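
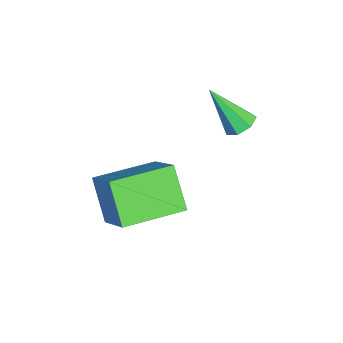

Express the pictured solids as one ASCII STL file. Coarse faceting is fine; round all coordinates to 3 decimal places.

solid 
facet normal 0.204 0.547 -0.812
outer loop
vertex -0.798 2.475 2.57
vertex -1.206 2.176 2.266
vertex -1.271 2.669 2.582
endloop
endfacet
facet normal 0.250 0.561 0.789
outer loop
vertex -0.798 2.475 2.57
vertex -1.271 2.669 2.582
vertex -1.574 1.184 3.734
endloop
endfacet
facet normal 0.204 0.547 -0.812
outer loop
vertex -1.271 2.669 2.582
vertex -1.206 2.176 2.266
vertex -1.695 2.492 2.356
endloop
endfacet
facet normal -0.559 0.577 0.596
outer loop
vertex -1.271 2.669 2.582
vertex -1.695 2.492 2.356
vertex -1.574 1.184 3.734
endloop
endfacet
facet normal 0.205 0.548 -0.811
outer loop
vertex -1.695 2.492 2.356
vertex -1.206 2.176 2.266
vertex -1.75 2.077 2.062
endloop
endfacet
facet normal -0.991 0.042 0.127
outer loop
vertex -1.695 2.492 2.356
vertex -1.75 2.077 2.062
vertex -1.574 1.184 3.734
endloop
endfacet
facet normal 0.204 0.548 -0.811
outer loop
vertex -1.75 2.077 2.062
vertex -1.206 2.176 2.266
vertex -1.395 1.736 1.921
endloop
endfacet
facet normal -0.721 -0.640 -0.266
outer loop
vertex -1.75 2.077 2.062
vertex -1.395 1.736 1.921
vertex -1.574 1.184 3.734
endloop
endfacet
facet normal 0.204 0.548 -0.811
outer loop
vertex -1.395 1.736 1.921
vertex -1.206 2.176 2.266
vertex -0.897 1.727 2.04
endloop
endfacet
facet normal 0.051 -0.957 -0.286
outer loop
vertex -1.395 1.736 1.921
vertex -0.897 1.727 2.04
vertex -1.574 1.184 3.734
endloop
endfacet
facet normal 0.204 0.549 -0.811
outer loop
vertex -0.897 1.727 2.04
vertex -1.206 2.176 2.266
vertex -0.631 2.055 2.329
endloop
endfacet
facet normal 0.738 -0.670 0.080
outer loop
vertex -0.897 1.727 2.04
vertex -0.631 2.055 2.329
vertex -1.574 1.184 3.734
endloop
endfacet
facet normal 0.204 0.547 -0.812
outer loop
vertex -0.631 2.055 2.329
vertex -1.206 2.176 2.266
vertex -0.798 2.475 2.57
endloop
endfacet
facet normal 0.828 0.008 0.561
outer loop
vertex -0.631 2.055 2.329
vertex -0.798 2.475 2.57
vertex -1.574 1.184 3.734
endloop
endfacet
facet normal -0.689 -0.295 -0.662
outer loop
vertex 1.059 -2.436 1.996
vertex 0.281 -0.518 1.952
vertex 2.064 -2.056 0.782
endloop
endfacet
facet normal 0.376 -0.926 0.021
outer loop
vertex 3.359 -1.502 2.028
vertex 1.059 -2.436 1.996
vertex 2.064 -2.056 0.782
endloop
endfacet
facet normal -0.689 -0.295 -0.662
outer loop
vertex 2.064 -2.056 0.782
vertex 0.281 -0.518 1.952
vertex 1.285 -0.138 0.739
endloop
endfacet
facet normal 0.620 0.235 -0.749
outer loop
vertex 1.285 -0.138 0.739
vertex 3.359 -1.502 2.028
vertex 2.064 -2.056 0.782
endloop
endfacet
facet normal -0.620 -0.234 0.749
outer loop
vertex 1.059 -2.436 1.996
vertex 1.576 0.036 3.198
vertex 0.281 -0.518 1.952
endloop
endfacet
facet normal 0.376 -0.926 0.021
outer loop
vertex 2.355 -1.882 3.241
vertex 1.059 -2.436 1.996
vertex 3.359 -1.502 2.028
endloop
endfacet
facet normal -0.619 -0.235 0.749
outer loop
vertex 2.355 -1.882 3.241
vertex 1.576 0.036 3.198
vertex 1.059 -2.436 1.996
endloop
endfacet
facet normal -0.376 0.926 -0.021
outer loop
vertex 0.281 -0.518 1.952
vertex 1.576 0.036 3.198
vertex 1.285 -0.138 0.739
endloop
endfacet
facet normal 0.620 0.234 -0.749
outer loop
vertex 2.581 0.416 1.984
vertex 3.359 -1.502 2.028
vertex 1.285 -0.138 0.739
endloop
endfacet
facet normal -0.376 0.926 -0.021
outer loop
vertex 1.285 -0.138 0.739
vertex 1.576 0.036 3.198
vertex 2.581 0.416 1.984
endloop
endfacet
facet normal 0.689 0.295 0.662
outer loop
vertex 2.581 0.416 1.984
vertex 2.355 -1.882 3.241
vertex 3.359 -1.502 2.028
endloop
endfacet
facet normal 0.689 0.295 0.662
outer loop
vertex 1.576 0.036 3.198
vertex 2.355 -1.882 3.241
vertex 2.581 0.416 1.984
endloop
endfacet

endsolid


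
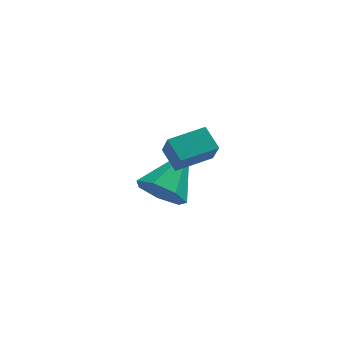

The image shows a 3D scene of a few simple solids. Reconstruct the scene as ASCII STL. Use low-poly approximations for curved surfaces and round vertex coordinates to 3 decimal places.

solid 
facet normal -0.897 -0.424 -0.122
outer loop
vertex 0.79 -0.275 4.03
vertex 0.447 0.322 4.476
vertex 0.655 0.237 3.241
endloop
endfacet
facet normal 0.418 -0.728 -0.544
outer loop
vertex 1.713 0.738 3.384
vertex 0.79 -0.275 4.03
vertex 0.655 0.237 3.241
endloop
endfacet
facet normal -0.897 -0.425 -0.122
outer loop
vertex 0.655 0.237 3.241
vertex 0.447 0.322 4.476
vertex 0.312 0.834 3.686
endloop
endfacet
facet normal -0.142 0.538 -0.831
outer loop
vertex 0.312 0.834 3.686
vertex 1.713 0.738 3.384
vertex 0.655 0.237 3.241
endloop
endfacet
facet normal 0.143 -0.538 0.830
outer loop
vertex 0.79 -0.275 4.03
vertex 1.505 0.823 4.619
vertex 0.447 0.322 4.476
endloop
endfacet
facet normal 0.419 -0.728 -0.543
outer loop
vertex 1.848 0.226 4.174
vertex 0.79 -0.275 4.03
vertex 1.713 0.738 3.384
endloop
endfacet
facet normal 0.142 -0.538 0.831
outer loop
vertex 1.848 0.226 4.174
vertex 1.505 0.823 4.619
vertex 0.79 -0.275 4.03
endloop
endfacet
facet normal -0.418 0.728 0.543
outer loop
vertex 0.447 0.322 4.476
vertex 1.505 0.823 4.619
vertex 0.312 0.834 3.686
endloop
endfacet
facet normal -0.142 0.539 -0.830
outer loop
vertex 1.37 1.335 3.83
vertex 1.713 0.738 3.384
vertex 0.312 0.834 3.686
endloop
endfacet
facet normal -0.418 0.727 0.544
outer loop
vertex 0.312 0.834 3.686
vertex 1.505 0.823 4.619
vertex 1.37 1.335 3.83
endloop
endfacet
facet normal 0.897 0.424 0.122
outer loop
vertex 1.37 1.335 3.83
vertex 1.848 0.226 4.174
vertex 1.713 0.738 3.384
endloop
endfacet
facet normal 0.897 0.425 0.122
outer loop
vertex 1.505 0.823 4.619
vertex 1.848 0.226 4.174
vertex 1.37 1.335 3.83
endloop
endfacet
facet normal -0.479 -0.702 -0.528
outer loop
vertex 0.722 1.999 0.955
vertex 0.32 2.604 0.515
vertex 1.062 2.228 0.342
endloop
endfacet
facet normal 0.874 -0.322 0.364
outer loop
vertex 0.722 1.999 0.955
vertex 1.062 2.228 0.342
vertex 1.2 3.896 1.485
endloop
endfacet
facet normal -0.479 -0.702 -0.527
outer loop
vertex 1.062 2.228 0.342
vertex 0.32 2.604 0.515
vertex 0.843 2.74 -0.141
endloop
endfacet
facet normal 0.947 0.125 -0.297
outer loop
vertex 1.062 2.228 0.342
vertex 0.843 2.74 -0.141
vertex 1.2 3.896 1.485
endloop
endfacet
facet normal -0.478 -0.702 -0.527
outer loop
vertex 0.843 2.74 -0.141
vertex 0.32 2.604 0.515
vertex 0.23 3.15 -0.131
endloop
endfacet
facet normal 0.446 0.680 -0.582
outer loop
vertex 0.843 2.74 -0.141
vertex 0.23 3.15 -0.131
vertex 1.2 3.896 1.485
endloop
endfacet
facet normal -0.479 -0.702 -0.527
outer loop
vertex 0.23 3.15 -0.131
vertex 0.32 2.604 0.515
vertex -0.315 3.149 0.366
endloop
endfacet
facet normal -0.253 0.927 -0.276
outer loop
vertex 0.23 3.15 -0.131
vertex -0.315 3.149 0.366
vertex 1.2 3.896 1.485
endloop
endfacet
facet normal -0.478 -0.701 -0.529
outer loop
vertex -0.315 3.149 0.366
vertex 0.32 2.604 0.515
vertex -0.383 2.737 0.974
endloop
endfacet
facet normal -0.623 0.678 0.390
outer loop
vertex -0.315 3.149 0.366
vertex -0.383 2.737 0.974
vertex 1.2 3.896 1.485
endloop
endfacet
facet normal -0.478 -0.702 -0.528
outer loop
vertex -0.383 2.737 0.974
vertex 0.32 2.604 0.515
vertex 0.079 2.225 1.237
endloop
endfacet
facet normal -0.385 0.123 0.915
outer loop
vertex -0.383 2.737 0.974
vertex 0.079 2.225 1.237
vertex 1.2 3.896 1.485
endloop
endfacet
facet normal -0.478 -0.702 -0.528
outer loop
vertex 0.079 2.225 1.237
vertex 0.32 2.604 0.515
vertex 0.722 1.999 0.955
endloop
endfacet
facet normal 0.282 -0.323 0.903
outer loop
vertex 0.079 2.225 1.237
vertex 0.722 1.999 0.955
vertex 1.2 3.896 1.485
endloop
endfacet

endsolid


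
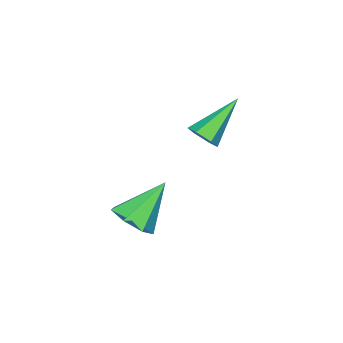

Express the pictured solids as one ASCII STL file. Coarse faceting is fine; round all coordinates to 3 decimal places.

solid 
facet normal 0.700 -0.146 -0.700
outer loop
vertex 3.51 -1.62 -1.421
vertex 2.871 -1.85 -2.012
vertex 3.211 -1.034 -1.842
endloop
endfacet
facet normal 0.284 0.651 0.704
outer loop
vertex 3.51 -1.62 -1.421
vertex 3.211 -1.034 -1.842
vertex 1.529 -1.57 -0.668
endloop
endfacet
facet normal 0.699 -0.146 -0.700
outer loop
vertex 3.211 -1.034 -1.842
vertex 2.871 -1.85 -2.012
vertex 2.656 -1.062 -2.391
endloop
endfacet
facet normal -0.201 0.967 0.154
outer loop
vertex 3.211 -1.034 -1.842
vertex 2.656 -1.062 -2.391
vertex 1.529 -1.57 -0.668
endloop
endfacet
facet normal 0.699 -0.146 -0.700
outer loop
vertex 2.656 -1.062 -2.391
vertex 2.871 -1.85 -2.012
vertex 2.263 -1.684 -2.654
endloop
endfacet
facet normal -0.740 0.598 -0.308
outer loop
vertex 2.656 -1.062 -2.391
vertex 2.263 -1.684 -2.654
vertex 1.529 -1.57 -0.668
endloop
endfacet
facet normal 0.699 -0.145 -0.700
outer loop
vertex 2.263 -1.684 -2.654
vertex 2.871 -1.85 -2.012
vertex 2.328 -2.43 -2.434
endloop
endfacet
facet normal -0.926 -0.179 -0.332
outer loop
vertex 2.263 -1.684 -2.654
vertex 2.328 -2.43 -2.434
vertex 1.529 -1.57 -0.668
endloop
endfacet
facet normal 0.699 -0.145 -0.700
outer loop
vertex 2.328 -2.43 -2.434
vertex 2.871 -1.85 -2.012
vertex 2.802 -2.74 -1.896
endloop
endfacet
facet normal -0.620 -0.778 0.098
outer loop
vertex 2.328 -2.43 -2.434
vertex 2.802 -2.74 -1.896
vertex 1.529 -1.57 -0.668
endloop
endfacet
facet normal 0.700 -0.145 -0.700
outer loop
vertex 2.802 -2.74 -1.896
vertex 2.871 -1.85 -2.012
vertex 3.328 -2.379 -1.445
endloop
endfacet
facet normal -0.052 -0.749 0.660
outer loop
vertex 2.802 -2.74 -1.896
vertex 3.328 -2.379 -1.445
vertex 1.529 -1.57 -0.668
endloop
endfacet
facet normal 0.699 -0.146 -0.700
outer loop
vertex 3.328 -2.379 -1.445
vertex 2.871 -1.85 -2.012
vertex 3.51 -1.62 -1.421
endloop
endfacet
facet normal 0.351 -0.113 0.930
outer loop
vertex 3.328 -2.379 -1.445
vertex 3.51 -1.62 -1.421
vertex 1.529 -1.57 -0.668
endloop
endfacet
facet normal 0.823 -0.059 -0.565
outer loop
vertex -0.166 -1.734 0.845
vertex -0.529 -1.76 0.319
vertex -0.333 -1.194 0.545
endloop
endfacet
facet normal 0.269 0.530 0.804
outer loop
vertex -0.166 -1.734 0.845
vertex -0.333 -1.194 0.545
vertex -2.191 -1.64 1.461
endloop
endfacet
facet normal 0.823 -0.059 -0.565
outer loop
vertex -0.333 -1.194 0.545
vertex -0.529 -1.76 0.319
vertex -0.696 -1.22 0.019
endloop
endfacet
facet normal -0.193 0.978 0.085
outer loop
vertex -0.333 -1.194 0.545
vertex -0.696 -1.22 0.019
vertex -2.191 -1.64 1.461
endloop
endfacet
facet normal 0.822 -0.060 -0.566
outer loop
vertex -0.696 -1.22 0.019
vertex -0.529 -1.76 0.319
vertex -0.893 -1.786 -0.207
endloop
endfacet
facet normal -0.679 0.464 -0.569
outer loop
vertex -0.696 -1.22 0.019
vertex -0.893 -1.786 -0.207
vertex -2.191 -1.64 1.461
endloop
endfacet
facet normal 0.822 -0.059 -0.566
outer loop
vertex -0.893 -1.786 -0.207
vertex -0.529 -1.76 0.319
vertex -0.725 -2.326 0.093
endloop
endfacet
facet normal -0.704 -0.499 -0.504
outer loop
vertex -0.893 -1.786 -0.207
vertex -0.725 -2.326 0.093
vertex -2.191 -1.64 1.461
endloop
endfacet
facet normal 0.823 -0.059 -0.565
outer loop
vertex -0.725 -2.326 0.093
vertex -0.529 -1.76 0.319
vertex -0.362 -2.3 0.619
endloop
endfacet
facet normal -0.243 -0.946 0.214
outer loop
vertex -0.725 -2.326 0.093
vertex -0.362 -2.3 0.619
vertex -2.191 -1.64 1.461
endloop
endfacet
facet normal 0.823 -0.059 -0.565
outer loop
vertex -0.362 -2.3 0.619
vertex -0.529 -1.76 0.319
vertex -0.166 -1.734 0.845
endloop
endfacet
facet normal 0.244 -0.431 0.869
outer loop
vertex -0.362 -2.3 0.619
vertex -0.166 -1.734 0.845
vertex -2.191 -1.64 1.461
endloop
endfacet

endsolid


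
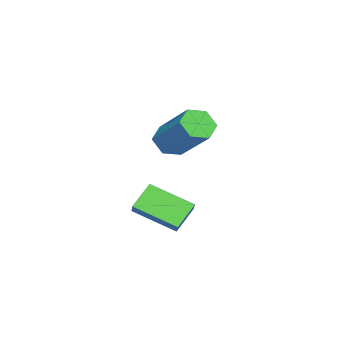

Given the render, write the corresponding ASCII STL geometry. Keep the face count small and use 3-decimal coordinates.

solid 
facet normal -0.389 -0.643 -0.660
outer loop
vertex -1.321 -3.085 1.745
vertex -1.938 -3.049 2.074
vertex -1.792 -2.604 1.554
endloop
endfacet
facet normal 0.629 0.338 -0.700
outer loop
vertex -1.321 -3.085 1.745
vertex -1.792 -2.604 1.554
vertex -0.525 -1.767 3.098
endloop
endfacet
facet normal 0.630 0.337 -0.700
outer loop
vertex -0.525 -1.767 3.098
vertex -1.792 -2.604 1.554
vertex -0.996 -1.285 2.906
endloop
endfacet
facet normal 0.389 0.643 0.660
outer loop
vertex -0.525 -1.767 3.098
vertex -0.996 -1.285 2.906
vertex -1.142 -1.731 3.426
endloop
endfacet
facet normal -0.388 -0.643 -0.660
outer loop
vertex -1.792 -2.604 1.554
vertex -1.938 -3.049 2.074
vertex -2.409 -2.568 1.882
endloop
endfacet
facet normal -0.268 0.764 -0.587
outer loop
vertex -1.792 -2.604 1.554
vertex -2.409 -2.568 1.882
vertex -0.996 -1.285 2.906
endloop
endfacet
facet normal -0.269 0.764 -0.586
outer loop
vertex -0.996 -1.285 2.906
vertex -2.409 -2.568 1.882
vertex -1.613 -1.25 3.235
endloop
endfacet
facet normal 0.389 0.643 0.660
outer loop
vertex -0.996 -1.285 2.906
vertex -1.613 -1.25 3.235
vertex -1.142 -1.731 3.426
endloop
endfacet
facet normal -0.388 -0.643 -0.660
outer loop
vertex -2.409 -2.568 1.882
vertex -1.938 -3.049 2.074
vertex -2.555 -3.013 2.402
endloop
endfacet
facet normal -0.898 0.426 0.113
outer loop
vertex -2.409 -2.568 1.882
vertex -2.555 -3.013 2.402
vertex -1.613 -1.25 3.235
endloop
endfacet
facet normal -0.898 0.426 0.113
outer loop
vertex -1.613 -1.25 3.235
vertex -2.555 -3.013 2.402
vertex -1.759 -1.695 3.755
endloop
endfacet
facet normal 0.389 0.643 0.660
outer loop
vertex -1.613 -1.25 3.235
vertex -1.759 -1.695 3.755
vertex -1.142 -1.731 3.426
endloop
endfacet
facet normal -0.389 -0.643 -0.660
outer loop
vertex -2.555 -3.013 2.402
vertex -1.938 -3.049 2.074
vertex -2.084 -3.495 2.594
endloop
endfacet
facet normal -0.630 -0.337 0.699
outer loop
vertex -2.555 -3.013 2.402
vertex -2.084 -3.495 2.594
vertex -1.759 -1.695 3.755
endloop
endfacet
facet normal -0.629 -0.338 0.700
outer loop
vertex -1.759 -1.695 3.755
vertex -2.084 -3.495 2.594
vertex -1.288 -2.176 3.946
endloop
endfacet
facet normal 0.389 0.643 0.660
outer loop
vertex -1.759 -1.695 3.755
vertex -1.288 -2.176 3.946
vertex -1.142 -1.731 3.426
endloop
endfacet
facet normal -0.389 -0.643 -0.660
outer loop
vertex -2.084 -3.495 2.594
vertex -1.938 -3.049 2.074
vertex -1.467 -3.53 2.265
endloop
endfacet
facet normal 0.269 -0.764 0.587
outer loop
vertex -2.084 -3.495 2.594
vertex -1.467 -3.53 2.265
vertex -1.288 -2.176 3.946
endloop
endfacet
facet normal 0.267 -0.764 0.587
outer loop
vertex -1.288 -2.176 3.946
vertex -1.467 -3.53 2.265
vertex -0.671 -2.212 3.618
endloop
endfacet
facet normal 0.388 0.643 0.660
outer loop
vertex -1.288 -2.176 3.946
vertex -0.671 -2.212 3.618
vertex -1.142 -1.731 3.426
endloop
endfacet
facet normal -0.389 -0.643 -0.660
outer loop
vertex -1.467 -3.53 2.265
vertex -1.938 -3.049 2.074
vertex -1.321 -3.085 1.745
endloop
endfacet
facet normal 0.898 -0.426 -0.113
outer loop
vertex -1.467 -3.53 2.265
vertex -1.321 -3.085 1.745
vertex -0.671 -2.212 3.618
endloop
endfacet
facet normal 0.898 -0.426 -0.113
outer loop
vertex -0.671 -2.212 3.618
vertex -1.321 -3.085 1.745
vertex -0.525 -1.767 3.098
endloop
endfacet
facet normal 0.388 0.643 0.660
outer loop
vertex -0.671 -2.212 3.618
vertex -0.525 -1.767 3.098
vertex -1.142 -1.731 3.426
endloop
endfacet
facet normal -0.681 -0.331 -0.653
outer loop
vertex -0.811 -4.004 -0.947
vertex -1.644 -3.726 -0.22
vertex -0.901 -2.409 -1.662
endloop
endfacet
facet normal 0.731 -0.245 -0.638
outer loop
vertex -0.336 -2.134 -1.12
vertex -0.811 -4.004 -0.947
vertex -0.901 -2.409 -1.662
endloop
endfacet
facet normal -0.681 -0.331 -0.653
outer loop
vertex -0.901 -2.409 -1.662
vertex -1.644 -3.726 -0.22
vertex -1.734 -2.131 -0.935
endloop
endfacet
facet normal -0.052 0.911 -0.408
outer loop
vertex -1.734 -2.131 -0.935
vertex -0.336 -2.134 -1.12
vertex -0.901 -2.409 -1.662
endloop
endfacet
facet normal 0.052 -0.911 0.408
outer loop
vertex -0.811 -4.004 -0.947
vertex -1.079 -3.451 0.322
vertex -1.644 -3.726 -0.22
endloop
endfacet
facet normal 0.731 -0.245 -0.638
outer loop
vertex -0.246 -3.729 -0.405
vertex -0.811 -4.004 -0.947
vertex -0.336 -2.134 -1.12
endloop
endfacet
facet normal 0.052 -0.911 0.408
outer loop
vertex -0.246 -3.729 -0.405
vertex -1.079 -3.451 0.322
vertex -0.811 -4.004 -0.947
endloop
endfacet
facet normal -0.731 0.245 0.638
outer loop
vertex -1.644 -3.726 -0.22
vertex -1.079 -3.451 0.322
vertex -1.734 -2.131 -0.935
endloop
endfacet
facet normal -0.052 0.911 -0.408
outer loop
vertex -1.169 -1.856 -0.393
vertex -0.336 -2.134 -1.12
vertex -1.734 -2.131 -0.935
endloop
endfacet
facet normal -0.731 0.245 0.638
outer loop
vertex -1.734 -2.131 -0.935
vertex -1.079 -3.451 0.322
vertex -1.169 -1.856 -0.393
endloop
endfacet
facet normal 0.681 0.331 0.653
outer loop
vertex -1.169 -1.856 -0.393
vertex -0.246 -3.729 -0.405
vertex -0.336 -2.134 -1.12
endloop
endfacet
facet normal 0.681 0.331 0.653
outer loop
vertex -1.079 -3.451 0.322
vertex -0.246 -3.729 -0.405
vertex -1.169 -1.856 -0.393
endloop
endfacet

endsolid


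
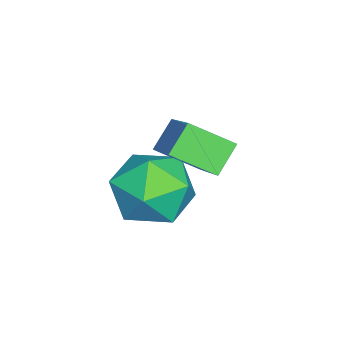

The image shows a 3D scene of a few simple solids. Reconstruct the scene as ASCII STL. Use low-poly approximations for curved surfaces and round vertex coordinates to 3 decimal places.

solid 
facet normal -0.678 0.286 0.677
outer loop
vertex 3.26 1.053 4.017
vertex 3.132 2.016 3.481
vertex 2.099 0.404 3.128
endloop
endfacet
facet normal 0.116 -0.868 0.482
outer loop
vertex 2.668 0.164 2.559
vertex 3.26 1.053 4.017
vertex 2.099 0.404 3.128
endloop
endfacet
facet normal -0.678 0.286 0.677
outer loop
vertex 2.099 0.404 3.128
vertex 3.132 2.016 3.481
vertex 1.97 1.368 2.592
endloop
endfacet
facet normal -0.726 -0.406 -0.555
outer loop
vertex 1.97 1.368 2.592
vertex 2.668 0.164 2.559
vertex 2.099 0.404 3.128
endloop
endfacet
facet normal 0.726 0.406 0.555
outer loop
vertex 3.26 1.053 4.017
vertex 3.701 1.776 2.912
vertex 3.132 2.016 3.481
endloop
endfacet
facet normal 0.115 -0.868 0.483
outer loop
vertex 3.83 0.812 3.448
vertex 3.26 1.053 4.017
vertex 2.668 0.164 2.559
endloop
endfacet
facet normal 0.726 0.406 0.555
outer loop
vertex 3.83 0.812 3.448
vertex 3.701 1.776 2.912
vertex 3.26 1.053 4.017
endloop
endfacet
facet normal -0.116 0.869 -0.482
outer loop
vertex 3.132 2.016 3.481
vertex 3.701 1.776 2.912
vertex 1.97 1.368 2.592
endloop
endfacet
facet normal -0.726 -0.406 -0.555
outer loop
vertex 2.54 1.127 2.023
vertex 2.668 0.164 2.559
vertex 1.97 1.368 2.592
endloop
endfacet
facet normal -0.115 0.868 -0.483
outer loop
vertex 1.97 1.368 2.592
vertex 3.701 1.776 2.912
vertex 2.54 1.127 2.023
endloop
endfacet
facet normal 0.678 -0.287 -0.677
outer loop
vertex 2.54 1.127 2.023
vertex 3.83 0.812 3.448
vertex 2.668 0.164 2.559
endloop
endfacet
facet normal 0.678 -0.286 -0.677
outer loop
vertex 3.701 1.776 2.912
vertex 3.83 0.812 3.448
vertex 2.54 1.127 2.023
endloop
endfacet
facet normal -0.951 -0.103 0.291
outer loop
vertex 2.082 0.178 1.256
vertex 2.386 -0.349 2.061
vertex 2.295 0.654 2.12
endloop
endfacet
facet normal -0.859 0.507 -0.067
outer loop
vertex 2.082 0.178 1.256
vertex 2.295 0.654 2.12
vertex 2.596 1.047 1.24
endloop
endfacet
facet normal -0.607 0.346 -0.715
outer loop
vertex 2.082 0.178 1.256
vertex 2.596 1.047 1.24
vertex 2.872 0.286 0.637
endloop
endfacet
facet normal -0.543 -0.364 -0.757
outer loop
vertex 2.082 0.178 1.256
vertex 2.872 0.286 0.637
vertex 2.743 -0.577 1.145
endloop
endfacet
facet normal -0.755 -0.641 -0.135
outer loop
vertex 2.082 0.178 1.256
vertex 2.743 -0.577 1.145
vertex 2.386 -0.349 2.061
endloop
endfacet
facet normal -0.364 0.890 0.273
outer loop
vertex 2.596 1.047 1.24
vertex 2.295 0.654 2.12
vertex 3.217 1.057 2.035
endloop
endfacet
facet normal -0.512 -0.097 0.854
outer loop
vertex 2.295 0.654 2.12
vertex 2.386 -0.349 2.061
vertex 3.088 0.194 2.543
endloop
endfacet
facet normal -0.195 -0.967 0.165
outer loop
vertex 2.386 -0.349 2.061
vertex 2.743 -0.577 1.145
vertex 3.364 -0.567 1.94
endloop
endfacet
facet normal 0.149 -0.518 -0.842
outer loop
vertex 2.743 -0.577 1.145
vertex 2.872 0.286 0.637
vertex 3.665 -0.174 1.06
endloop
endfacet
facet normal 0.045 0.630 -0.775
outer loop
vertex 2.872 0.286 0.637
vertex 2.596 1.047 1.24
vertex 3.574 0.829 1.119
endloop
endfacet
facet normal 0.543 0.364 0.757
outer loop
vertex 3.878 0.302 1.924
vertex 3.217 1.057 2.035
vertex 3.088 0.194 2.543
endloop
endfacet
facet normal 0.607 -0.346 0.715
outer loop
vertex 3.878 0.302 1.924
vertex 3.088 0.194 2.543
vertex 3.364 -0.567 1.94
endloop
endfacet
facet normal 0.859 -0.507 0.067
outer loop
vertex 3.878 0.302 1.924
vertex 3.364 -0.567 1.94
vertex 3.665 -0.174 1.06
endloop
endfacet
facet normal 0.951 0.103 -0.291
outer loop
vertex 3.878 0.302 1.924
vertex 3.665 -0.174 1.06
vertex 3.574 0.829 1.119
endloop
endfacet
facet normal 0.755 0.641 0.135
outer loop
vertex 3.878 0.302 1.924
vertex 3.574 0.829 1.119
vertex 3.217 1.057 2.035
endloop
endfacet
facet normal -0.149 0.518 0.842
outer loop
vertex 3.088 0.194 2.543
vertex 3.217 1.057 2.035
vertex 2.295 0.654 2.12
endloop
endfacet
facet normal -0.045 -0.630 0.775
outer loop
vertex 3.364 -0.567 1.94
vertex 3.088 0.194 2.543
vertex 2.386 -0.349 2.061
endloop
endfacet
facet normal 0.364 -0.890 -0.273
outer loop
vertex 3.665 -0.174 1.06
vertex 3.364 -0.567 1.94
vertex 2.743 -0.577 1.145
endloop
endfacet
facet normal 0.512 0.097 -0.854
outer loop
vertex 3.574 0.829 1.119
vertex 3.665 -0.174 1.06
vertex 2.872 0.286 0.637
endloop
endfacet
facet normal 0.195 0.967 -0.165
outer loop
vertex 3.217 1.057 2.035
vertex 3.574 0.829 1.119
vertex 2.596 1.047 1.24
endloop
endfacet

endsolid


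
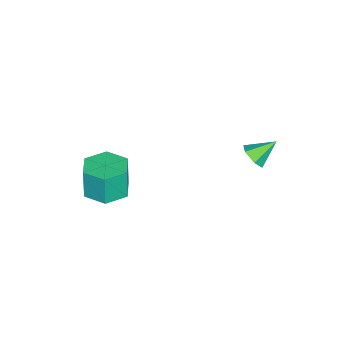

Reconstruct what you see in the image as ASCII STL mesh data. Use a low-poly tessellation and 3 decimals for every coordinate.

solid 
facet normal 0.092 0.043 -0.995
outer loop
vertex 3.687 -2.127 -3.611
vertex 2.71 -2.467 -3.716
vertex 2.901 -1.447 -3.654
endloop
endfacet
facet normal 0.649 0.756 0.093
outer loop
vertex 3.687 -2.127 -3.611
vertex 2.901 -1.447 -3.654
vertex 3.548 -2.193 -2.099
endloop
endfacet
facet normal 0.649 0.756 0.093
outer loop
vertex 3.548 -2.193 -2.099
vertex 2.901 -1.447 -3.654
vertex 2.762 -1.513 -2.142
endloop
endfacet
facet normal -0.092 -0.043 0.995
outer loop
vertex 3.548 -2.193 -2.099
vertex 2.762 -1.513 -2.142
vertex 2.57 -2.533 -2.204
endloop
endfacet
facet normal 0.092 0.043 -0.995
outer loop
vertex 2.901 -1.447 -3.654
vertex 2.71 -2.467 -3.716
vertex 1.924 -1.787 -3.759
endloop
endfacet
facet normal -0.330 0.944 0.011
outer loop
vertex 2.901 -1.447 -3.654
vertex 1.924 -1.787 -3.759
vertex 2.762 -1.513 -2.142
endloop
endfacet
facet normal -0.330 0.944 0.011
outer loop
vertex 2.762 -1.513 -2.142
vertex 1.924 -1.787 -3.759
vertex 1.785 -1.853 -2.246
endloop
endfacet
facet normal -0.091 -0.043 0.995
outer loop
vertex 2.762 -1.513 -2.142
vertex 1.785 -1.853 -2.246
vertex 2.57 -2.533 -2.204
endloop
endfacet
facet normal 0.092 0.043 -0.995
outer loop
vertex 1.924 -1.787 -3.759
vertex 2.71 -2.467 -3.716
vertex 1.732 -2.807 -3.821
endloop
endfacet
facet normal -0.979 0.189 -0.082
outer loop
vertex 1.924 -1.787 -3.759
vertex 1.732 -2.807 -3.821
vertex 1.785 -1.853 -2.246
endloop
endfacet
facet normal -0.979 0.189 -0.082
outer loop
vertex 1.785 -1.853 -2.246
vertex 1.732 -2.807 -3.821
vertex 1.593 -2.873 -2.309
endloop
endfacet
facet normal -0.092 -0.044 0.995
outer loop
vertex 1.785 -1.853 -2.246
vertex 1.593 -2.873 -2.309
vertex 2.57 -2.533 -2.204
endloop
endfacet
facet normal 0.092 0.043 -0.995
outer loop
vertex 1.732 -2.807 -3.821
vertex 2.71 -2.467 -3.716
vertex 2.518 -3.487 -3.778
endloop
endfacet
facet normal -0.649 -0.756 -0.093
outer loop
vertex 1.732 -2.807 -3.821
vertex 2.518 -3.487 -3.778
vertex 1.593 -2.873 -2.309
endloop
endfacet
facet normal -0.649 -0.756 -0.093
outer loop
vertex 1.593 -2.873 -2.309
vertex 2.518 -3.487 -3.778
vertex 2.379 -3.553 -2.266
endloop
endfacet
facet normal -0.092 -0.043 0.995
outer loop
vertex 1.593 -2.873 -2.309
vertex 2.379 -3.553 -2.266
vertex 2.57 -2.533 -2.204
endloop
endfacet
facet normal 0.091 0.043 -0.995
outer loop
vertex 2.518 -3.487 -3.778
vertex 2.71 -2.467 -3.716
vertex 3.495 -3.147 -3.674
endloop
endfacet
facet normal 0.330 -0.944 -0.011
outer loop
vertex 2.518 -3.487 -3.778
vertex 3.495 -3.147 -3.674
vertex 2.379 -3.553 -2.266
endloop
endfacet
facet normal 0.330 -0.944 -0.011
outer loop
vertex 2.379 -3.553 -2.266
vertex 3.495 -3.147 -3.674
vertex 3.356 -3.213 -2.161
endloop
endfacet
facet normal -0.092 -0.043 0.995
outer loop
vertex 2.379 -3.553 -2.266
vertex 3.356 -3.213 -2.161
vertex 2.57 -2.533 -2.204
endloop
endfacet
facet normal 0.092 0.044 -0.995
outer loop
vertex 3.495 -3.147 -3.674
vertex 2.71 -2.467 -3.716
vertex 3.687 -2.127 -3.611
endloop
endfacet
facet normal 0.979 -0.189 0.082
outer loop
vertex 3.495 -3.147 -3.674
vertex 3.687 -2.127 -3.611
vertex 3.356 -3.213 -2.161
endloop
endfacet
facet normal 0.979 -0.189 0.082
outer loop
vertex 3.356 -3.213 -2.161
vertex 3.687 -2.127 -3.611
vertex 3.548 -2.193 -2.099
endloop
endfacet
facet normal -0.092 -0.043 0.995
outer loop
vertex 3.356 -3.213 -2.161
vertex 3.548 -2.193 -2.099
vertex 2.57 -2.533 -2.204
endloop
endfacet
facet normal 0.507 -0.643 -0.575
outer loop
vertex -0.939 2.398 -2.925
vertex -1.235 2.659 -3.478
vertex -0.649 2.919 -3.252
endloop
endfacet
facet normal 0.469 0.267 0.842
outer loop
vertex -0.939 2.398 -2.925
vertex -0.649 2.919 -3.252
vertex -1.885 3.481 -2.742
endloop
endfacet
facet normal 0.507 -0.641 -0.576
outer loop
vertex -0.649 2.919 -3.252
vertex -1.235 2.659 -3.478
vertex -0.946 3.181 -3.805
endloop
endfacet
facet normal 0.463 0.871 0.164
outer loop
vertex -0.649 2.919 -3.252
vertex -0.946 3.181 -3.805
vertex -1.885 3.481 -2.742
endloop
endfacet
facet normal 0.507 -0.641 -0.576
outer loop
vertex -0.946 3.181 -3.805
vertex -1.235 2.659 -3.478
vertex -1.532 2.921 -4.031
endloop
endfacet
facet normal -0.218 0.872 -0.438
outer loop
vertex -0.946 3.181 -3.805
vertex -1.532 2.921 -4.031
vertex -1.885 3.481 -2.742
endloop
endfacet
facet normal 0.507 -0.641 -0.576
outer loop
vertex -1.532 2.921 -4.031
vertex -1.235 2.659 -3.478
vertex -1.822 2.399 -3.705
endloop
endfacet
facet normal -0.892 0.270 -0.362
outer loop
vertex -1.532 2.921 -4.031
vertex -1.822 2.399 -3.705
vertex -1.885 3.481 -2.742
endloop
endfacet
facet normal 0.507 -0.642 -0.575
outer loop
vertex -1.822 2.399 -3.705
vertex -1.235 2.659 -3.478
vertex -1.525 2.138 -3.152
endloop
endfacet
facet normal -0.887 -0.335 0.318
outer loop
vertex -1.822 2.399 -3.705
vertex -1.525 2.138 -3.152
vertex -1.885 3.481 -2.742
endloop
endfacet
facet normal 0.507 -0.642 -0.575
outer loop
vertex -1.525 2.138 -3.152
vertex -1.235 2.659 -3.478
vertex -0.939 2.398 -2.925
endloop
endfacet
facet normal -0.207 -0.336 0.919
outer loop
vertex -1.525 2.138 -3.152
vertex -0.939 2.398 -2.925
vertex -1.885 3.481 -2.742
endloop
endfacet

endsolid


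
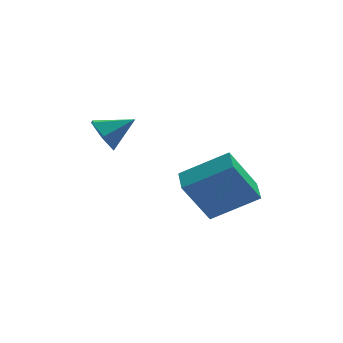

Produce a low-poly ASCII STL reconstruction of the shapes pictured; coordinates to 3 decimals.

solid 
facet normal -0.861 -0.029 -0.507
outer loop
vertex -0.475 3.333 -1.912
vertex -0.91 3.22 -1.167
vertex -0.761 4.023 -1.466
endloop
endfacet
facet normal 0.754 0.547 -0.363
outer loop
vertex -0.475 3.333 -1.912
vertex -0.761 4.023 -1.466
vertex 0.27 3.26 -0.473
endloop
endfacet
facet normal -0.861 -0.029 -0.507
outer loop
vertex -0.761 4.023 -1.466
vertex -0.91 3.22 -1.167
vertex -1.196 3.91 -0.721
endloop
endfacet
facet normal 0.335 0.882 0.330
outer loop
vertex -0.761 4.023 -1.466
vertex -1.196 3.91 -0.721
vertex 0.27 3.26 -0.473
endloop
endfacet
facet normal -0.861 -0.029 -0.508
outer loop
vertex -1.196 3.91 -0.721
vertex -0.91 3.22 -1.167
vertex -1.345 3.107 -0.423
endloop
endfacet
facet normal -0.004 0.349 0.937
outer loop
vertex -1.196 3.91 -0.721
vertex -1.345 3.107 -0.423
vertex 0.27 3.26 -0.473
endloop
endfacet
facet normal -0.861 -0.029 -0.508
outer loop
vertex -1.345 3.107 -0.423
vertex -0.91 3.22 -1.167
vertex -1.059 2.417 -0.868
endloop
endfacet
facet normal 0.075 -0.518 0.852
outer loop
vertex -1.345 3.107 -0.423
vertex -1.059 2.417 -0.868
vertex 0.27 3.26 -0.473
endloop
endfacet
facet normal -0.861 -0.029 -0.507
outer loop
vertex -1.059 2.417 -0.868
vertex -0.91 3.22 -1.167
vertex -0.624 2.53 -1.613
endloop
endfacet
facet normal 0.495 -0.854 0.159
outer loop
vertex -1.059 2.417 -0.868
vertex -0.624 2.53 -1.613
vertex 0.27 3.26 -0.473
endloop
endfacet
facet normal -0.861 -0.029 -0.507
outer loop
vertex -0.624 2.53 -1.613
vertex -0.91 3.22 -1.167
vertex -0.475 3.333 -1.912
endloop
endfacet
facet normal 0.834 -0.322 -0.448
outer loop
vertex -0.624 2.53 -1.613
vertex -0.475 3.333 -1.912
vertex 0.27 3.26 -0.473
endloop
endfacet
facet normal -0.511 -0.056 0.858
outer loop
vertex 3.582 1.779 -2.442
vertex 3.672 2.918 -2.314
vertex 1.75 2.044 -3.516
endloop
endfacet
facet normal -0.078 -0.991 -0.111
outer loop
vertex 2.828 2.162 -5.326
vertex 3.582 1.779 -2.442
vertex 1.75 2.044 -3.516
endloop
endfacet
facet normal -0.511 -0.056 0.858
outer loop
vertex 1.75 2.044 -3.516
vertex 3.672 2.918 -2.314
vertex 1.84 3.183 -3.388
endloop
endfacet
facet normal -0.856 0.124 -0.502
outer loop
vertex 1.84 3.183 -3.388
vertex 2.828 2.162 -5.326
vertex 1.75 2.044 -3.516
endloop
endfacet
facet normal 0.856 -0.124 0.502
outer loop
vertex 3.582 1.779 -2.442
vertex 4.75 3.036 -4.124
vertex 3.672 2.918 -2.314
endloop
endfacet
facet normal -0.078 -0.991 -0.111
outer loop
vertex 4.66 1.897 -4.252
vertex 3.582 1.779 -2.442
vertex 2.828 2.162 -5.326
endloop
endfacet
facet normal 0.856 -0.124 0.502
outer loop
vertex 4.66 1.897 -4.252
vertex 4.75 3.036 -4.124
vertex 3.582 1.779 -2.442
endloop
endfacet
facet normal 0.078 0.991 0.111
outer loop
vertex 3.672 2.918 -2.314
vertex 4.75 3.036 -4.124
vertex 1.84 3.183 -3.388
endloop
endfacet
facet normal -0.856 0.124 -0.502
outer loop
vertex 2.918 3.301 -5.198
vertex 2.828 2.162 -5.326
vertex 1.84 3.183 -3.388
endloop
endfacet
facet normal 0.078 0.991 0.111
outer loop
vertex 1.84 3.183 -3.388
vertex 4.75 3.036 -4.124
vertex 2.918 3.301 -5.198
endloop
endfacet
facet normal 0.511 0.056 -0.858
outer loop
vertex 2.918 3.301 -5.198
vertex 4.66 1.897 -4.252
vertex 2.828 2.162 -5.326
endloop
endfacet
facet normal 0.511 0.056 -0.858
outer loop
vertex 4.75 3.036 -4.124
vertex 4.66 1.897 -4.252
vertex 2.918 3.301 -5.198
endloop
endfacet

endsolid


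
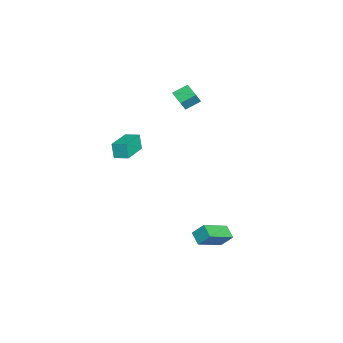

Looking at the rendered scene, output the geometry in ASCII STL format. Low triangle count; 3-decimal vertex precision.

solid 
facet normal -0.925 0.328 -0.191
outer loop
vertex 1.192 -1.945 3.687
vertex 1.449 -1.113 3.871
vertex 1.443 -1.806 2.708
endloop
endfacet
facet normal -0.289 -0.935 -0.207
outer loop
vertex 3.191 -2.427 3.069
vertex 1.192 -1.945 3.687
vertex 1.443 -1.806 2.708
endloop
endfacet
facet normal -0.925 0.328 -0.191
outer loop
vertex 1.443 -1.806 2.708
vertex 1.449 -1.113 3.871
vertex 1.7 -0.974 2.892
endloop
endfacet
facet normal 0.247 0.136 -0.960
outer loop
vertex 1.7 -0.974 2.892
vertex 3.191 -2.427 3.069
vertex 1.443 -1.806 2.708
endloop
endfacet
facet normal -0.247 -0.136 0.960
outer loop
vertex 1.192 -1.945 3.687
vertex 3.197 -1.734 4.232
vertex 1.449 -1.113 3.871
endloop
endfacet
facet normal -0.289 -0.935 -0.207
outer loop
vertex 2.94 -2.566 4.048
vertex 1.192 -1.945 3.687
vertex 3.191 -2.427 3.069
endloop
endfacet
facet normal -0.247 -0.136 0.960
outer loop
vertex 2.94 -2.566 4.048
vertex 3.197 -1.734 4.232
vertex 1.192 -1.945 3.687
endloop
endfacet
facet normal 0.289 0.935 0.207
outer loop
vertex 1.449 -1.113 3.871
vertex 3.197 -1.734 4.232
vertex 1.7 -0.974 2.892
endloop
endfacet
facet normal 0.247 0.136 -0.960
outer loop
vertex 3.448 -1.595 3.253
vertex 3.191 -2.427 3.069
vertex 1.7 -0.974 2.892
endloop
endfacet
facet normal 0.289 0.935 0.207
outer loop
vertex 1.7 -0.974 2.892
vertex 3.197 -1.734 4.232
vertex 3.448 -1.595 3.253
endloop
endfacet
facet normal 0.925 -0.328 0.191
outer loop
vertex 3.448 -1.595 3.253
vertex 2.94 -2.566 4.048
vertex 3.191 -2.427 3.069
endloop
endfacet
facet normal 0.925 -0.328 0.191
outer loop
vertex 3.197 -1.734 4.232
vertex 2.94 -2.566 4.048
vertex 3.448 -1.595 3.253
endloop
endfacet
facet normal -0.788 -0.409 0.460
outer loop
vertex 2.702 1.932 -3.576
vertex 2.804 2.62 -2.789
vertex 1.475 3.216 -4.539
endloop
endfacet
facet normal -0.097 -0.655 -0.749
outer loop
vertex 2.216 3.6 -4.971
vertex 2.702 1.932 -3.576
vertex 1.475 3.216 -4.539
endloop
endfacet
facet normal -0.788 -0.409 0.460
outer loop
vertex 1.475 3.216 -4.539
vertex 2.804 2.62 -2.789
vertex 1.577 3.904 -3.752
endloop
endfacet
facet normal -0.607 0.635 -0.477
outer loop
vertex 1.577 3.904 -3.752
vertex 2.216 3.6 -4.971
vertex 1.475 3.216 -4.539
endloop
endfacet
facet normal 0.607 -0.635 0.477
outer loop
vertex 2.702 1.932 -3.576
vertex 3.545 3.004 -3.221
vertex 2.804 2.62 -2.789
endloop
endfacet
facet normal -0.097 -0.655 -0.749
outer loop
vertex 3.443 2.316 -4.008
vertex 2.702 1.932 -3.576
vertex 2.216 3.6 -4.971
endloop
endfacet
facet normal 0.607 -0.635 0.477
outer loop
vertex 3.443 2.316 -4.008
vertex 3.545 3.004 -3.221
vertex 2.702 1.932 -3.576
endloop
endfacet
facet normal 0.097 0.655 0.749
outer loop
vertex 2.804 2.62 -2.789
vertex 3.545 3.004 -3.221
vertex 1.577 3.904 -3.752
endloop
endfacet
facet normal -0.607 0.635 -0.477
outer loop
vertex 2.318 4.288 -4.184
vertex 2.216 3.6 -4.971
vertex 1.577 3.904 -3.752
endloop
endfacet
facet normal 0.097 0.655 0.749
outer loop
vertex 1.577 3.904 -3.752
vertex 3.545 3.004 -3.221
vertex 2.318 4.288 -4.184
endloop
endfacet
facet normal 0.788 0.409 -0.460
outer loop
vertex 2.318 4.288 -4.184
vertex 3.443 2.316 -4.008
vertex 2.216 3.6 -4.971
endloop
endfacet
facet normal 0.788 0.409 -0.460
outer loop
vertex 3.545 3.004 -3.221
vertex 3.443 2.316 -4.008
vertex 2.318 4.288 -4.184
endloop
endfacet
facet normal -0.815 -0.500 0.293
outer loop
vertex -3.442 0.474 4.303
vertex -3.809 1.362 4.796
vertex -3.915 0.748 3.454
endloop
endfacet
facet normal 0.341 -0.822 -0.455
outer loop
vertex -3.051 1.278 3.144
vertex -3.442 0.474 4.303
vertex -3.915 0.748 3.454
endloop
endfacet
facet normal -0.815 -0.500 0.293
outer loop
vertex -3.915 0.748 3.454
vertex -3.809 1.362 4.796
vertex -4.283 1.637 3.947
endloop
endfacet
facet normal -0.469 0.272 -0.840
outer loop
vertex -4.283 1.637 3.947
vertex -3.051 1.278 3.144
vertex -3.915 0.748 3.454
endloop
endfacet
facet normal 0.469 -0.273 0.840
outer loop
vertex -3.442 0.474 4.303
vertex -2.945 1.892 4.486
vertex -3.809 1.362 4.796
endloop
endfacet
facet normal 0.340 -0.823 -0.456
outer loop
vertex -2.577 1.003 3.993
vertex -3.442 0.474 4.303
vertex -3.051 1.278 3.144
endloop
endfacet
facet normal 0.468 -0.273 0.841
outer loop
vertex -2.577 1.003 3.993
vertex -2.945 1.892 4.486
vertex -3.442 0.474 4.303
endloop
endfacet
facet normal -0.341 0.822 0.456
outer loop
vertex -3.809 1.362 4.796
vertex -2.945 1.892 4.486
vertex -4.283 1.637 3.947
endloop
endfacet
facet normal -0.468 0.273 -0.840
outer loop
vertex -3.418 2.166 3.637
vertex -3.051 1.278 3.144
vertex -4.283 1.637 3.947
endloop
endfacet
facet normal -0.340 0.823 0.455
outer loop
vertex -4.283 1.637 3.947
vertex -2.945 1.892 4.486
vertex -3.418 2.166 3.637
endloop
endfacet
facet normal 0.815 0.500 -0.293
outer loop
vertex -3.418 2.166 3.637
vertex -2.577 1.003 3.993
vertex -3.051 1.278 3.144
endloop
endfacet
facet normal 0.815 0.500 -0.293
outer loop
vertex -2.945 1.892 4.486
vertex -2.577 1.003 3.993
vertex -3.418 2.166 3.637
endloop
endfacet

endsolid


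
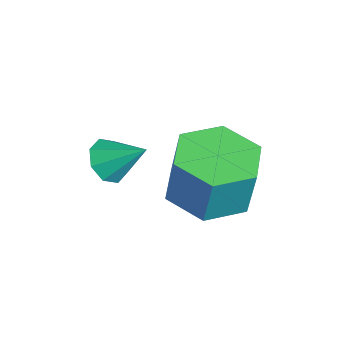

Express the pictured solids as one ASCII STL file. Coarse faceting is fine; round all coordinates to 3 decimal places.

solid 
facet normal -0.135 -0.117 -0.984
outer loop
vertex -0.146 3.171 -3.867
vertex -1.143 3.409 -3.759
vertex -0.453 4.152 -3.942
endloop
endfacet
facet normal 0.945 0.283 -0.163
outer loop
vertex -0.146 3.171 -3.867
vertex -0.453 4.152 -3.942
vertex 0.039 3.334 -2.509
endloop
endfacet
facet normal 0.945 0.284 -0.163
outer loop
vertex 0.039 3.334 -2.509
vertex -0.453 4.152 -3.942
vertex -0.268 4.314 -2.584
endloop
endfacet
facet normal 0.135 0.117 0.984
outer loop
vertex 0.039 3.334 -2.509
vertex -0.268 4.314 -2.584
vertex -0.957 3.571 -2.401
endloop
endfacet
facet normal -0.135 -0.117 -0.984
outer loop
vertex -0.453 4.152 -3.942
vertex -1.143 3.409 -3.759
vertex -1.45 4.389 -3.834
endloop
endfacet
facet normal 0.214 0.966 -0.144
outer loop
vertex -0.453 4.152 -3.942
vertex -1.45 4.389 -3.834
vertex -0.268 4.314 -2.584
endloop
endfacet
facet normal 0.214 0.966 -0.145
outer loop
vertex -0.268 4.314 -2.584
vertex -1.45 4.389 -3.834
vertex -1.264 4.551 -2.476
endloop
endfacet
facet normal 0.135 0.117 0.984
outer loop
vertex -0.268 4.314 -2.584
vertex -1.264 4.551 -2.476
vertex -0.957 3.571 -2.401
endloop
endfacet
facet normal -0.135 -0.117 -0.984
outer loop
vertex -1.45 4.389 -3.834
vertex -1.143 3.409 -3.759
vertex -2.139 3.646 -3.651
endloop
endfacet
facet normal -0.731 0.682 0.019
outer loop
vertex -1.45 4.389 -3.834
vertex -2.139 3.646 -3.651
vertex -1.264 4.551 -2.476
endloop
endfacet
facet normal -0.730 0.683 0.017
outer loop
vertex -1.264 4.551 -2.476
vertex -2.139 3.646 -3.651
vertex -1.954 3.809 -2.293
endloop
endfacet
facet normal 0.135 0.117 0.984
outer loop
vertex -1.264 4.551 -2.476
vertex -1.954 3.809 -2.293
vertex -0.957 3.571 -2.401
endloop
endfacet
facet normal -0.135 -0.117 -0.984
outer loop
vertex -2.139 3.646 -3.651
vertex -1.143 3.409 -3.759
vertex -1.832 2.666 -3.576
endloop
endfacet
facet normal -0.945 -0.284 0.163
outer loop
vertex -2.139 3.646 -3.651
vertex -1.832 2.666 -3.576
vertex -1.954 3.809 -2.293
endloop
endfacet
facet normal -0.945 -0.283 0.163
outer loop
vertex -1.954 3.809 -2.293
vertex -1.832 2.666 -3.576
vertex -1.647 2.828 -2.218
endloop
endfacet
facet normal 0.135 0.117 0.984
outer loop
vertex -1.954 3.809 -2.293
vertex -1.647 2.828 -2.218
vertex -0.957 3.571 -2.401
endloop
endfacet
facet normal -0.135 -0.117 -0.984
outer loop
vertex -1.832 2.666 -3.576
vertex -1.143 3.409 -3.759
vertex -0.836 2.429 -3.684
endloop
endfacet
facet normal -0.214 -0.966 0.144
outer loop
vertex -1.832 2.666 -3.576
vertex -0.836 2.429 -3.684
vertex -1.647 2.828 -2.218
endloop
endfacet
facet normal -0.214 -0.966 0.145
outer loop
vertex -1.647 2.828 -2.218
vertex -0.836 2.429 -3.684
vertex -0.65 2.591 -2.326
endloop
endfacet
facet normal 0.135 0.117 0.984
outer loop
vertex -1.647 2.828 -2.218
vertex -0.65 2.591 -2.326
vertex -0.957 3.571 -2.401
endloop
endfacet
facet normal -0.135 -0.117 -0.984
outer loop
vertex -0.836 2.429 -3.684
vertex -1.143 3.409 -3.759
vertex -0.146 3.171 -3.867
endloop
endfacet
facet normal 0.730 -0.683 -0.018
outer loop
vertex -0.836 2.429 -3.684
vertex -0.146 3.171 -3.867
vertex -0.65 2.591 -2.326
endloop
endfacet
facet normal 0.731 -0.682 -0.018
outer loop
vertex -0.65 2.591 -2.326
vertex -0.146 3.171 -3.867
vertex 0.039 3.334 -2.509
endloop
endfacet
facet normal 0.135 0.117 0.984
outer loop
vertex -0.65 2.591 -2.326
vertex 0.039 3.334 -2.509
vertex -0.957 3.571 -2.401
endloop
endfacet
facet normal -0.379 -0.688 -0.619
outer loop
vertex -2.03 1.496 -4.163
vertex -2.434 1.324 -3.725
vertex -2.437 1.74 -4.185
endloop
endfacet
facet normal 0.480 0.762 -0.435
outer loop
vertex -2.03 1.496 -4.163
vertex -2.437 1.74 -4.185
vertex -1.986 2.136 -2.995
endloop
endfacet
facet normal -0.379 -0.688 -0.619
outer loop
vertex -2.437 1.74 -4.185
vertex -2.434 1.324 -3.725
vertex -2.841 1.74 -3.938
endloop
endfacet
facet normal -0.157 0.953 -0.258
outer loop
vertex -2.437 1.74 -4.185
vertex -2.841 1.74 -3.938
vertex -1.986 2.136 -2.995
endloop
endfacet
facet normal -0.380 -0.688 -0.618
outer loop
vertex -2.841 1.74 -3.938
vertex -2.434 1.324 -3.725
vertex -3.007 1.497 -3.565
endloop
endfacet
facet normal -0.605 0.763 0.228
outer loop
vertex -2.841 1.74 -3.938
vertex -3.007 1.497 -3.565
vertex -1.986 2.136 -2.995
endloop
endfacet
facet normal -0.380 -0.688 -0.618
outer loop
vertex -3.007 1.497 -3.565
vertex -2.434 1.324 -3.725
vertex -2.837 1.153 -3.287
endloop
endfacet
facet normal -0.601 0.301 0.740
outer loop
vertex -3.007 1.497 -3.565
vertex -2.837 1.153 -3.287
vertex -1.986 2.136 -2.995
endloop
endfacet
facet normal -0.380 -0.688 -0.618
outer loop
vertex -2.837 1.153 -3.287
vertex -2.434 1.324 -3.725
vertex -2.431 0.909 -3.265
endloop
endfacet
facet normal -0.149 -0.161 0.976
outer loop
vertex -2.837 1.153 -3.287
vertex -2.431 0.909 -3.265
vertex -1.986 2.136 -2.995
endloop
endfacet
facet normal -0.379 -0.688 -0.619
outer loop
vertex -2.431 0.909 -3.265
vertex -2.434 1.324 -3.725
vertex -2.026 0.908 -3.512
endloop
endfacet
facet normal 0.487 -0.352 0.799
outer loop
vertex -2.431 0.909 -3.265
vertex -2.026 0.908 -3.512
vertex -1.986 2.136 -2.995
endloop
endfacet
facet normal -0.380 -0.689 -0.618
outer loop
vertex -2.026 0.908 -3.512
vertex -2.434 1.324 -3.725
vertex -1.86 1.151 -3.885
endloop
endfacet
facet normal 0.936 -0.162 0.311
outer loop
vertex -2.026 0.908 -3.512
vertex -1.86 1.151 -3.885
vertex -1.986 2.136 -2.995
endloop
endfacet
facet normal -0.380 -0.687 -0.620
outer loop
vertex -1.86 1.151 -3.885
vertex -2.434 1.324 -3.725
vertex -2.03 1.496 -4.163
endloop
endfacet
facet normal 0.933 0.299 -0.199
outer loop
vertex -1.86 1.151 -3.885
vertex -2.03 1.496 -4.163
vertex -1.986 2.136 -2.995
endloop
endfacet

endsolid


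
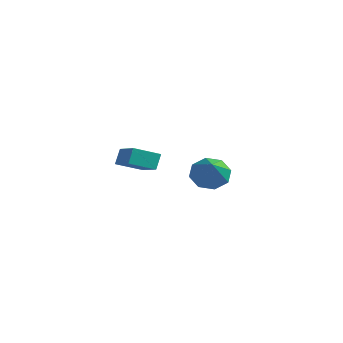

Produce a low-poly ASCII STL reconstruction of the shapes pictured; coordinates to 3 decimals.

solid 
facet normal -0.877 0.352 -0.327
outer loop
vertex -3.915 -2.171 0.216
vertex -3.277 -1.036 -0.272
vertex -3.779 -2.606 -0.617
endloop
endfacet
facet normal -0.459 -0.816 0.351
outer loop
vertex -2.043 -3.304 0.032
vertex -3.915 -2.171 0.216
vertex -3.779 -2.606 -0.617
endloop
endfacet
facet normal -0.876 0.352 -0.329
outer loop
vertex -3.779 -2.606 -0.617
vertex -3.277 -1.036 -0.272
vertex -3.14 -1.472 -1.105
endloop
endfacet
facet normal 0.144 -0.458 -0.877
outer loop
vertex -3.14 -1.472 -1.105
vertex -2.043 -3.304 0.032
vertex -3.779 -2.606 -0.617
endloop
endfacet
facet normal -0.144 0.458 0.877
outer loop
vertex -3.915 -2.171 0.216
vertex -1.541 -1.734 0.377
vertex -3.277 -1.036 -0.272
endloop
endfacet
facet normal -0.459 -0.816 0.351
outer loop
vertex -2.18 -2.868 0.865
vertex -3.915 -2.171 0.216
vertex -2.043 -3.304 0.032
endloop
endfacet
facet normal -0.144 0.458 0.877
outer loop
vertex -2.18 -2.868 0.865
vertex -1.541 -1.734 0.377
vertex -3.915 -2.171 0.216
endloop
endfacet
facet normal 0.459 0.816 -0.351
outer loop
vertex -3.277 -1.036 -0.272
vertex -1.541 -1.734 0.377
vertex -3.14 -1.472 -1.105
endloop
endfacet
facet normal 0.144 -0.458 -0.877
outer loop
vertex -1.405 -2.169 -0.456
vertex -2.043 -3.304 0.032
vertex -3.14 -1.472 -1.105
endloop
endfacet
facet normal 0.459 0.816 -0.351
outer loop
vertex -3.14 -1.472 -1.105
vertex -1.541 -1.734 0.377
vertex -1.405 -2.169 -0.456
endloop
endfacet
facet normal 0.877 -0.352 0.328
outer loop
vertex -1.405 -2.169 -0.456
vertex -2.18 -2.868 0.865
vertex -2.043 -3.304 0.032
endloop
endfacet
facet normal 0.876 -0.353 0.327
outer loop
vertex -1.541 -1.734 0.377
vertex -2.18 -2.868 0.865
vertex -1.405 -2.169 -0.456
endloop
endfacet
facet normal -0.613 0.537 -0.579
outer loop
vertex -3.471 3.624 -3.77
vertex -4.059 3.877 -2.913
vertex -3.214 4.311 -3.405
endloop
endfacet
facet normal 0.915 -0.141 -0.378
outer loop
vertex -3.471 3.624 -3.77
vertex -3.214 4.311 -3.405
vertex -2.741 2.723 -1.667
endloop
endfacet
facet normal -0.613 0.537 -0.579
outer loop
vertex -3.214 4.311 -3.405
vertex -4.059 3.877 -2.913
vertex -3.452 4.744 -2.752
endloop
endfacet
facet normal 0.924 0.373 0.089
outer loop
vertex -3.214 4.311 -3.405
vertex -3.452 4.744 -2.752
vertex -2.741 2.723 -1.667
endloop
endfacet
facet normal -0.613 0.537 -0.579
outer loop
vertex -3.452 4.744 -2.752
vertex -4.059 3.877 -2.913
vertex -4.046 4.669 -2.193
endloop
endfacet
facet normal 0.541 0.538 0.647
outer loop
vertex -3.452 4.744 -2.752
vertex -4.046 4.669 -2.193
vertex -2.741 2.723 -1.667
endloop
endfacet
facet normal -0.613 0.537 -0.580
outer loop
vertex -4.046 4.669 -2.193
vertex -4.059 3.877 -2.913
vertex -4.648 4.13 -2.056
endloop
endfacet
facet normal -0.009 0.255 0.967
outer loop
vertex -4.046 4.669 -2.193
vertex -4.648 4.13 -2.056
vertex -2.741 2.723 -1.667
endloop
endfacet
facet normal -0.613 0.537 -0.580
outer loop
vertex -4.648 4.13 -2.056
vertex -4.059 3.877 -2.913
vertex -4.904 3.444 -2.421
endloop
endfacet
facet normal -0.403 -0.308 0.862
outer loop
vertex -4.648 4.13 -2.056
vertex -4.904 3.444 -2.421
vertex -2.741 2.723 -1.667
endloop
endfacet
facet normal -0.613 0.537 -0.580
outer loop
vertex -4.904 3.444 -2.421
vertex -4.059 3.877 -2.913
vertex -4.666 3.011 -3.074
endloop
endfacet
facet normal -0.411 -0.822 0.395
outer loop
vertex -4.904 3.444 -2.421
vertex -4.666 3.011 -3.074
vertex -2.741 2.723 -1.667
endloop
endfacet
facet normal -0.613 0.537 -0.579
outer loop
vertex -4.666 3.011 -3.074
vertex -4.059 3.877 -2.913
vertex -4.072 3.086 -3.633
endloop
endfacet
facet normal -0.029 -0.986 -0.163
outer loop
vertex -4.666 3.011 -3.074
vertex -4.072 3.086 -3.633
vertex -2.741 2.723 -1.667
endloop
endfacet
facet normal -0.613 0.537 -0.579
outer loop
vertex -4.072 3.086 -3.633
vertex -4.059 3.877 -2.913
vertex -3.471 3.624 -3.77
endloop
endfacet
facet normal 0.521 -0.704 -0.482
outer loop
vertex -4.072 3.086 -3.633
vertex -3.471 3.624 -3.77
vertex -2.741 2.723 -1.667
endloop
endfacet

endsolid


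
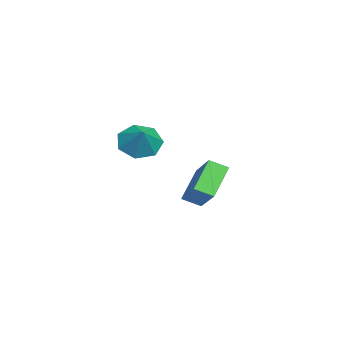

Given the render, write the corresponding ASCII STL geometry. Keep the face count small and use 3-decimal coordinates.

solid 
facet normal -0.720 -0.236 -0.653
outer loop
vertex 1.56 -1.62 0.969
vertex 1.039 -0.815 1.252
vertex 1.722 -0.891 0.527
endloop
endfacet
facet normal 0.959 -0.269 -0.092
outer loop
vertex 1.56 -1.62 0.969
vertex 1.722 -0.891 0.527
vertex 1.981 -0.505 2.108
endloop
endfacet
facet normal -0.719 -0.237 -0.653
outer loop
vertex 1.722 -0.891 0.527
vertex 1.039 -0.815 1.252
vertex 1.37 -0.105 0.63
endloop
endfacet
facet normal 0.872 0.423 -0.246
outer loop
vertex 1.722 -0.891 0.527
vertex 1.37 -0.105 0.63
vertex 1.981 -0.505 2.108
endloop
endfacet
facet normal -0.720 -0.236 -0.653
outer loop
vertex 1.37 -0.105 0.63
vertex 1.039 -0.815 1.252
vertex 0.768 0.146 1.203
endloop
endfacet
facet normal 0.435 0.898 0.063
outer loop
vertex 1.37 -0.105 0.63
vertex 0.768 0.146 1.203
vertex 1.981 -0.505 2.108
endloop
endfacet
facet normal -0.719 -0.236 -0.653
outer loop
vertex 0.768 0.146 1.203
vertex 1.039 -0.815 1.252
vertex 0.37 -0.326 1.812
endloop
endfacet
facet normal -0.022 0.797 0.603
outer loop
vertex 0.768 0.146 1.203
vertex 0.37 -0.326 1.812
vertex 1.981 -0.505 2.108
endloop
endfacet
facet normal -0.720 -0.237 -0.653
outer loop
vertex 0.37 -0.326 1.812
vertex 1.039 -0.815 1.252
vertex 0.476 -1.166 2.0
endloop
endfacet
facet normal -0.156 0.197 0.968
outer loop
vertex 0.37 -0.326 1.812
vertex 0.476 -1.166 2.0
vertex 1.981 -0.505 2.108
endloop
endfacet
facet normal -0.720 -0.236 -0.653
outer loop
vertex 0.476 -1.166 2.0
vertex 1.039 -0.815 1.252
vertex 1.005 -1.742 1.625
endloop
endfacet
facet normal 0.135 -0.451 0.882
outer loop
vertex 0.476 -1.166 2.0
vertex 1.005 -1.742 1.625
vertex 1.981 -0.505 2.108
endloop
endfacet
facet normal -0.720 -0.236 -0.653
outer loop
vertex 1.005 -1.742 1.625
vertex 1.039 -0.815 1.252
vertex 1.56 -1.62 0.969
endloop
endfacet
facet normal 0.631 -0.658 0.411
outer loop
vertex 1.005 -1.742 1.625
vertex 1.56 -1.62 0.969
vertex 1.981 -0.505 2.108
endloop
endfacet
facet normal -0.721 -0.374 -0.583
outer loop
vertex -5.113 0.648 -2.514
vertex -5.22 1.531 -2.948
vertex -3.819 0.17 -3.806
endloop
endfacet
facet normal 0.108 -0.892 0.439
outer loop
vertex -2.32 0.949 -2.592
vertex -5.113 0.648 -2.514
vertex -3.819 0.17 -3.806
endloop
endfacet
facet normal -0.721 -0.374 -0.584
outer loop
vertex -3.819 0.17 -3.806
vertex -5.22 1.531 -2.948
vertex -3.926 1.054 -4.24
endloop
endfacet
facet normal 0.685 -0.253 -0.683
outer loop
vertex -3.926 1.054 -4.24
vertex -2.32 0.949 -2.592
vertex -3.819 0.17 -3.806
endloop
endfacet
facet normal -0.685 0.253 0.683
outer loop
vertex -5.113 0.648 -2.514
vertex -3.721 2.31 -1.734
vertex -5.22 1.531 -2.948
endloop
endfacet
facet normal 0.108 -0.892 0.438
outer loop
vertex -3.614 1.426 -1.3
vertex -5.113 0.648 -2.514
vertex -2.32 0.949 -2.592
endloop
endfacet
facet normal -0.685 0.253 0.684
outer loop
vertex -3.614 1.426 -1.3
vertex -3.721 2.31 -1.734
vertex -5.113 0.648 -2.514
endloop
endfacet
facet normal -0.109 0.892 -0.438
outer loop
vertex -5.22 1.531 -2.948
vertex -3.721 2.31 -1.734
vertex -3.926 1.054 -4.24
endloop
endfacet
facet normal 0.685 -0.253 -0.683
outer loop
vertex -2.427 1.832 -3.026
vertex -2.32 0.949 -2.592
vertex -3.926 1.054 -4.24
endloop
endfacet
facet normal -0.108 0.892 -0.438
outer loop
vertex -3.926 1.054 -4.24
vertex -3.721 2.31 -1.734
vertex -2.427 1.832 -3.026
endloop
endfacet
facet normal 0.721 0.374 0.584
outer loop
vertex -2.427 1.832 -3.026
vertex -3.614 1.426 -1.3
vertex -2.32 0.949 -2.592
endloop
endfacet
facet normal 0.721 0.374 0.584
outer loop
vertex -3.721 2.31 -1.734
vertex -3.614 1.426 -1.3
vertex -2.427 1.832 -3.026
endloop
endfacet

endsolid


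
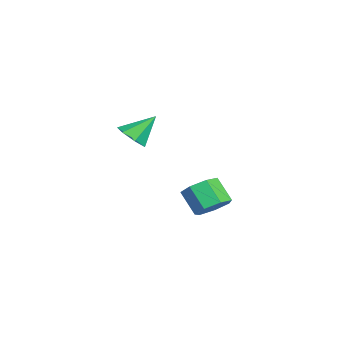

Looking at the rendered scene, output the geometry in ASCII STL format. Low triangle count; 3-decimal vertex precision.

solid 
facet normal 0.195 -0.660 -0.726
outer loop
vertex 4.261 -3.397 2.884
vertex 3.667 -2.974 2.34
vertex 4.558 -2.818 2.437
endloop
endfacet
facet normal 0.732 0.139 0.667
outer loop
vertex 4.261 -3.397 2.884
vertex 4.558 -2.818 2.437
vertex 3.333 -1.846 3.58
endloop
endfacet
facet normal 0.195 -0.660 -0.725
outer loop
vertex 4.558 -2.818 2.437
vertex 3.667 -2.974 2.34
vertex 4.183 -2.356 1.916
endloop
endfacet
facet normal 0.690 0.711 0.134
outer loop
vertex 4.558 -2.818 2.437
vertex 4.183 -2.356 1.916
vertex 3.333 -1.846 3.58
endloop
endfacet
facet normal 0.195 -0.660 -0.725
outer loop
vertex 4.183 -2.356 1.916
vertex 3.667 -2.974 2.34
vertex 3.42 -2.36 1.715
endloop
endfacet
facet normal 0.064 0.963 -0.262
outer loop
vertex 4.183 -2.356 1.916
vertex 3.42 -2.36 1.715
vertex 3.333 -1.846 3.58
endloop
endfacet
facet normal 0.195 -0.660 -0.726
outer loop
vertex 3.42 -2.36 1.715
vertex 3.667 -2.974 2.34
vertex 2.842 -2.827 1.984
endloop
endfacet
facet normal -0.674 0.704 -0.225
outer loop
vertex 3.42 -2.36 1.715
vertex 2.842 -2.827 1.984
vertex 3.333 -1.846 3.58
endloop
endfacet
facet normal 0.195 -0.660 -0.725
outer loop
vertex 2.842 -2.827 1.984
vertex 3.667 -2.974 2.34
vertex 2.885 -3.404 2.521
endloop
endfacet
facet normal -0.967 0.130 0.217
outer loop
vertex 2.842 -2.827 1.984
vertex 2.885 -3.404 2.521
vertex 3.333 -1.846 3.58
endloop
endfacet
facet normal 0.195 -0.659 -0.726
outer loop
vertex 2.885 -3.404 2.521
vertex 3.667 -2.974 2.34
vertex 3.517 -3.658 2.921
endloop
endfacet
facet normal -0.596 -0.327 0.733
outer loop
vertex 2.885 -3.404 2.521
vertex 3.517 -3.658 2.921
vertex 3.333 -1.846 3.58
endloop
endfacet
facet normal 0.195 -0.659 -0.726
outer loop
vertex 3.517 -3.658 2.921
vertex 3.667 -2.974 2.34
vertex 4.261 -3.397 2.884
endloop
endfacet
facet normal 0.160 -0.323 0.933
outer loop
vertex 3.517 -3.658 2.921
vertex 4.261 -3.397 2.884
vertex 3.333 -1.846 3.58
endloop
endfacet
facet normal 0.502 0.440 -0.745
outer loop
vertex 1.021 0.467 -3.53
vertex 0.141 0.952 -3.836
vertex 0.867 1.282 -3.152
endloop
endfacet
facet normal 0.848 -0.082 0.523
outer loop
vertex 1.021 0.467 -3.53
vertex 0.867 1.282 -3.152
vertex 0.218 -0.237 -2.338
endloop
endfacet
facet normal 0.848 -0.082 0.523
outer loop
vertex 0.218 -0.237 -2.338
vertex 0.867 1.282 -3.152
vertex 0.064 0.578 -1.961
endloop
endfacet
facet normal -0.502 -0.439 0.745
outer loop
vertex 0.218 -0.237 -2.338
vertex 0.064 0.578 -1.961
vertex -0.661 0.248 -2.644
endloop
endfacet
facet normal 0.502 0.439 -0.745
outer loop
vertex 0.867 1.282 -3.152
vertex 0.141 0.952 -3.836
vertex 0.167 1.848 -3.29
endloop
endfacet
facet normal 0.396 0.648 0.650
outer loop
vertex 0.867 1.282 -3.152
vertex 0.167 1.848 -3.29
vertex 0.064 0.578 -1.961
endloop
endfacet
facet normal 0.398 0.648 0.650
outer loop
vertex 0.064 0.578 -1.961
vertex 0.167 1.848 -3.29
vertex -0.636 1.145 -2.098
endloop
endfacet
facet normal -0.502 -0.439 0.745
outer loop
vertex 0.064 0.578 -1.961
vertex -0.636 1.145 -2.098
vertex -0.661 0.248 -2.644
endloop
endfacet
facet normal 0.502 0.439 -0.745
outer loop
vertex 0.167 1.848 -3.29
vertex 0.141 0.952 -3.836
vertex -0.553 1.74 -3.839
endloop
endfacet
facet normal -0.353 0.890 0.287
outer loop
vertex 0.167 1.848 -3.29
vertex -0.553 1.74 -3.839
vertex -0.636 1.145 -2.098
endloop
endfacet
facet normal -0.354 0.890 0.287
outer loop
vertex -0.636 1.145 -2.098
vertex -0.553 1.74 -3.839
vertex -1.355 1.036 -2.647
endloop
endfacet
facet normal -0.502 -0.439 0.745
outer loop
vertex -0.636 1.145 -2.098
vertex -1.355 1.036 -2.647
vertex -0.661 0.248 -2.644
endloop
endfacet
facet normal 0.502 0.439 -0.745
outer loop
vertex -0.553 1.74 -3.839
vertex 0.141 0.952 -3.836
vertex -0.749 1.038 -4.385
endloop
endfacet
facet normal -0.838 0.461 -0.292
outer loop
vertex -0.553 1.74 -3.839
vertex -0.749 1.038 -4.385
vertex -1.355 1.036 -2.647
endloop
endfacet
facet normal -0.838 0.462 -0.292
outer loop
vertex -1.355 1.036 -2.647
vertex -0.749 1.038 -4.385
vertex -1.552 0.334 -3.193
endloop
endfacet
facet normal -0.502 -0.439 0.745
outer loop
vertex -1.355 1.036 -2.647
vertex -1.552 0.334 -3.193
vertex -0.661 0.248 -2.644
endloop
endfacet
facet normal 0.502 0.439 -0.745
outer loop
vertex -0.749 1.038 -4.385
vertex 0.141 0.952 -3.836
vertex -0.275 0.271 -4.518
endloop
endfacet
facet normal -0.691 -0.314 -0.651
outer loop
vertex -0.749 1.038 -4.385
vertex -0.275 0.271 -4.518
vertex -1.552 0.334 -3.193
endloop
endfacet
facet normal -0.691 -0.315 -0.651
outer loop
vertex -1.552 0.334 -3.193
vertex -0.275 0.271 -4.518
vertex -1.078 -0.432 -3.326
endloop
endfacet
facet normal -0.502 -0.440 0.745
outer loop
vertex -1.552 0.334 -3.193
vertex -1.078 -0.432 -3.326
vertex -0.661 0.248 -2.644
endloop
endfacet
facet normal 0.501 0.440 -0.745
outer loop
vertex -0.275 0.271 -4.518
vertex 0.141 0.952 -3.836
vertex 0.513 0.017 -4.138
endloop
endfacet
facet normal -0.024 -0.854 -0.520
outer loop
vertex -0.275 0.271 -4.518
vertex 0.513 0.017 -4.138
vertex -1.078 -0.432 -3.326
endloop
endfacet
facet normal -0.024 -0.854 -0.520
outer loop
vertex -1.078 -0.432 -3.326
vertex 0.513 0.017 -4.138
vertex -0.29 -0.686 -2.946
endloop
endfacet
facet normal -0.501 -0.440 0.745
outer loop
vertex -1.078 -0.432 -3.326
vertex -0.29 -0.686 -2.946
vertex -0.661 0.248 -2.644
endloop
endfacet
facet normal 0.502 0.440 -0.745
outer loop
vertex 0.513 0.017 -4.138
vertex 0.141 0.952 -3.836
vertex 1.021 0.467 -3.53
endloop
endfacet
facet normal 0.661 -0.750 0.003
outer loop
vertex 0.513 0.017 -4.138
vertex 1.021 0.467 -3.53
vertex -0.29 -0.686 -2.946
endloop
endfacet
facet normal 0.661 -0.750 0.002
outer loop
vertex -0.29 -0.686 -2.946
vertex 1.021 0.467 -3.53
vertex 0.218 -0.237 -2.338
endloop
endfacet
facet normal -0.502 -0.440 0.744
outer loop
vertex -0.29 -0.686 -2.946
vertex 0.218 -0.237 -2.338
vertex -0.661 0.248 -2.644
endloop
endfacet

endsolid


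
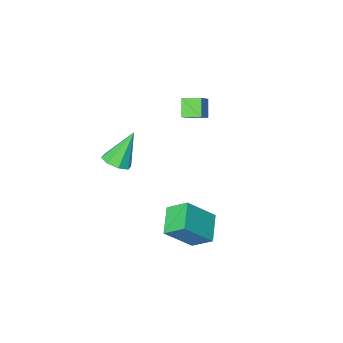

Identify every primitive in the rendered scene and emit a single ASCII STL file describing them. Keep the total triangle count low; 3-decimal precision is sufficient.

solid 
facet normal -0.336 -0.575 0.746
outer loop
vertex -1.297 -2.359 4.145
vertex -2.052 -1.721 4.296
vertex -2.191 -3.174 3.114
endloop
endfacet
facet normal 0.755 -0.638 -0.151
outer loop
vertex -1.808 -2.519 2.264
vertex -1.297 -2.359 4.145
vertex -2.191 -3.174 3.114
endloop
endfacet
facet normal -0.336 -0.575 0.746
outer loop
vertex -2.191 -3.174 3.114
vertex -2.052 -1.721 4.296
vertex -2.946 -2.537 3.265
endloop
endfacet
facet normal -0.562 -0.513 -0.649
outer loop
vertex -2.946 -2.537 3.265
vertex -1.808 -2.519 2.264
vertex -2.191 -3.174 3.114
endloop
endfacet
facet normal 0.563 0.513 0.649
outer loop
vertex -1.297 -2.359 4.145
vertex -1.669 -1.066 3.446
vertex -2.052 -1.721 4.296
endloop
endfacet
facet normal 0.756 -0.637 -0.151
outer loop
vertex -0.914 -1.703 3.295
vertex -1.297 -2.359 4.145
vertex -1.808 -2.519 2.264
endloop
endfacet
facet normal 0.562 0.513 0.649
outer loop
vertex -0.914 -1.703 3.295
vertex -1.669 -1.066 3.446
vertex -1.297 -2.359 4.145
endloop
endfacet
facet normal -0.756 0.637 0.151
outer loop
vertex -2.052 -1.721 4.296
vertex -1.669 -1.066 3.446
vertex -2.946 -2.537 3.265
endloop
endfacet
facet normal -0.563 -0.512 -0.649
outer loop
vertex -2.563 -1.881 2.415
vertex -1.808 -2.519 2.264
vertex -2.946 -2.537 3.265
endloop
endfacet
facet normal -0.756 0.637 0.151
outer loop
vertex -2.946 -2.537 3.265
vertex -1.669 -1.066 3.446
vertex -2.563 -1.881 2.415
endloop
endfacet
facet normal 0.336 0.575 -0.746
outer loop
vertex -2.563 -1.881 2.415
vertex -0.914 -1.703 3.295
vertex -1.808 -2.519 2.264
endloop
endfacet
facet normal 0.336 0.575 -0.746
outer loop
vertex -1.669 -1.066 3.446
vertex -0.914 -1.703 3.295
vertex -2.563 -1.881 2.415
endloop
endfacet
facet normal -0.538 -0.747 0.391
outer loop
vertex 0.158 0.736 -1.119
vertex -1.303 1.012 -2.602
vertex 0.815 -0.164 -1.933
endloop
endfacet
facet normal 0.695 -0.131 0.707
outer loop
vertex 1.703 1.068 -2.578
vertex 0.158 0.736 -1.119
vertex 0.815 -0.164 -1.933
endloop
endfacet
facet normal -0.538 -0.747 0.391
outer loop
vertex 0.815 -0.164 -1.933
vertex -1.303 1.012 -2.602
vertex -0.646 0.112 -3.416
endloop
endfacet
facet normal 0.476 -0.652 -0.590
outer loop
vertex -0.646 0.112 -3.416
vertex 1.703 1.068 -2.578
vertex 0.815 -0.164 -1.933
endloop
endfacet
facet normal -0.476 0.652 0.590
outer loop
vertex 0.158 0.736 -1.119
vertex -0.415 2.244 -3.247
vertex -1.303 1.012 -2.602
endloop
endfacet
facet normal 0.695 -0.131 0.707
outer loop
vertex 1.046 1.968 -1.764
vertex 0.158 0.736 -1.119
vertex 1.703 1.068 -2.578
endloop
endfacet
facet normal -0.476 0.652 0.590
outer loop
vertex 1.046 1.968 -1.764
vertex -0.415 2.244 -3.247
vertex 0.158 0.736 -1.119
endloop
endfacet
facet normal -0.695 0.131 -0.707
outer loop
vertex -1.303 1.012 -2.602
vertex -0.415 2.244 -3.247
vertex -0.646 0.112 -3.416
endloop
endfacet
facet normal 0.476 -0.652 -0.590
outer loop
vertex 0.242 1.344 -4.061
vertex 1.703 1.068 -2.578
vertex -0.646 0.112 -3.416
endloop
endfacet
facet normal -0.695 0.131 -0.707
outer loop
vertex -0.646 0.112 -3.416
vertex -0.415 2.244 -3.247
vertex 0.242 1.344 -4.061
endloop
endfacet
facet normal 0.538 0.747 -0.391
outer loop
vertex 0.242 1.344 -4.061
vertex 1.046 1.968 -1.764
vertex 1.703 1.068 -2.578
endloop
endfacet
facet normal 0.538 0.747 -0.391
outer loop
vertex -0.415 2.244 -3.247
vertex 1.046 1.968 -1.764
vertex 0.242 1.344 -4.061
endloop
endfacet
facet normal 0.518 0.048 -0.854
outer loop
vertex 2.452 -3.972 -0.159
vertex 1.792 -3.62 -0.54
vertex 2.459 -3.331 -0.119
endloop
endfacet
facet normal 0.626 -0.055 0.778
outer loop
vertex 2.452 -3.972 -0.159
vertex 2.459 -3.331 -0.119
vertex 0.688 -3.72 1.28
endloop
endfacet
facet normal 0.518 0.047 -0.854
outer loop
vertex 2.459 -3.331 -0.119
vertex 1.792 -3.62 -0.54
vertex 2.075 -2.859 -0.326
endloop
endfacet
facet normal 0.398 0.620 0.676
outer loop
vertex 2.459 -3.331 -0.119
vertex 2.075 -2.859 -0.326
vertex 0.688 -3.72 1.28
endloop
endfacet
facet normal 0.518 0.048 -0.854
outer loop
vertex 2.075 -2.859 -0.326
vertex 1.792 -3.62 -0.54
vertex 1.525 -2.833 -0.658
endloop
endfacet
facet normal -0.167 0.922 0.350
outer loop
vertex 2.075 -2.859 -0.326
vertex 1.525 -2.833 -0.658
vertex 0.688 -3.72 1.28
endloop
endfacet
facet normal 0.518 0.048 -0.854
outer loop
vertex 1.525 -2.833 -0.658
vertex 1.792 -3.62 -0.54
vertex 1.131 -3.268 -0.921
endloop
endfacet
facet normal -0.738 0.675 -0.010
outer loop
vertex 1.525 -2.833 -0.658
vertex 1.131 -3.268 -0.921
vertex 0.688 -3.72 1.28
endloop
endfacet
facet normal 0.517 0.046 -0.855
outer loop
vertex 1.131 -3.268 -0.921
vertex 1.792 -3.62 -0.54
vertex 1.124 -3.91 -0.96
endloop
endfacet
facet normal -0.981 0.022 -0.193
outer loop
vertex 1.131 -3.268 -0.921
vertex 1.124 -3.91 -0.96
vertex 0.688 -3.72 1.28
endloop
endfacet
facet normal 0.517 0.046 -0.855
outer loop
vertex 1.124 -3.91 -0.96
vertex 1.792 -3.62 -0.54
vertex 1.508 -4.382 -0.753
endloop
endfacet
facet normal -0.753 -0.652 -0.091
outer loop
vertex 1.124 -3.91 -0.96
vertex 1.508 -4.382 -0.753
vertex 0.688 -3.72 1.28
endloop
endfacet
facet normal 0.518 0.046 -0.854
outer loop
vertex 1.508 -4.382 -0.753
vertex 1.792 -3.62 -0.54
vertex 2.058 -4.408 -0.421
endloop
endfacet
facet normal -0.187 -0.954 0.235
outer loop
vertex 1.508 -4.382 -0.753
vertex 2.058 -4.408 -0.421
vertex 0.688 -3.72 1.28
endloop
endfacet
facet normal 0.518 0.046 -0.854
outer loop
vertex 2.058 -4.408 -0.421
vertex 1.792 -3.62 -0.54
vertex 2.452 -3.972 -0.159
endloop
endfacet
facet normal 0.385 -0.705 0.595
outer loop
vertex 2.058 -4.408 -0.421
vertex 2.452 -3.972 -0.159
vertex 0.688 -3.72 1.28
endloop
endfacet

endsolid


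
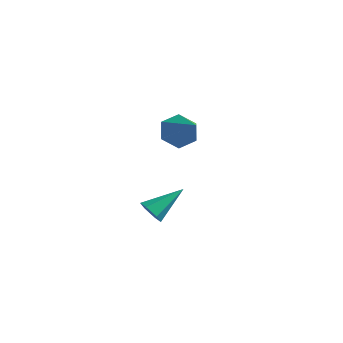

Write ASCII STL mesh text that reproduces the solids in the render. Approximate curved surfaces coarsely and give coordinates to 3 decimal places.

solid 
facet normal -0.672 0.435 -0.599
outer loop
vertex 2.805 -3.657 2.0
vertex 2.559 -3.253 2.569
vertex 3.107 -2.997 2.141
endloop
endfacet
facet normal 0.820 -0.267 -0.506
outer loop
vertex 2.805 -3.657 2.0
vertex 3.107 -2.997 2.141
vertex 3.661 -3.967 3.551
endloop
endfacet
facet normal -0.672 0.435 -0.600
outer loop
vertex 3.107 -2.997 2.141
vertex 2.559 -3.253 2.569
vertex 2.861 -2.592 2.71
endloop
endfacet
facet normal 0.861 0.508 0.011
outer loop
vertex 3.107 -2.997 2.141
vertex 2.861 -2.592 2.71
vertex 3.661 -3.967 3.551
endloop
endfacet
facet normal -0.672 0.435 -0.600
outer loop
vertex 2.861 -2.592 2.71
vertex 2.559 -3.253 2.569
vertex 2.314 -2.848 3.137
endloop
endfacet
facet normal 0.285 0.615 0.735
outer loop
vertex 2.861 -2.592 2.71
vertex 2.314 -2.848 3.137
vertex 3.661 -3.967 3.551
endloop
endfacet
facet normal -0.672 0.435 -0.600
outer loop
vertex 2.314 -2.848 3.137
vertex 2.559 -3.253 2.569
vertex 2.012 -3.509 2.996
endloop
endfacet
facet normal -0.331 -0.050 0.942
outer loop
vertex 2.314 -2.848 3.137
vertex 2.012 -3.509 2.996
vertex 3.661 -3.967 3.551
endloop
endfacet
facet normal -0.672 0.436 -0.599
outer loop
vertex 2.012 -3.509 2.996
vertex 2.559 -3.253 2.569
vertex 2.257 -3.913 2.427
endloop
endfacet
facet normal -0.372 -0.825 0.425
outer loop
vertex 2.012 -3.509 2.996
vertex 2.257 -3.913 2.427
vertex 3.661 -3.967 3.551
endloop
endfacet
facet normal -0.671 0.436 -0.600
outer loop
vertex 2.257 -3.913 2.427
vertex 2.559 -3.253 2.569
vertex 2.805 -3.657 2.0
endloop
endfacet
facet normal 0.203 -0.933 -0.298
outer loop
vertex 2.257 -3.913 2.427
vertex 2.805 -3.657 2.0
vertex 3.661 -3.967 3.551
endloop
endfacet
facet normal -0.414 -0.758 -0.503
outer loop
vertex 1.946 -3.452 -2.156
vertex 1.519 -3.449 -1.809
vertex 1.506 -3.14 -2.264
endloop
endfacet
facet normal 0.536 0.529 -0.658
outer loop
vertex 1.946 -3.452 -2.156
vertex 1.506 -3.14 -2.264
vertex 2.161 -2.271 -1.031
endloop
endfacet
facet normal -0.414 -0.758 -0.503
outer loop
vertex 1.506 -3.14 -2.264
vertex 1.519 -3.449 -1.809
vertex 1.079 -3.137 -1.917
endloop
endfacet
facet normal -0.334 0.845 -0.418
outer loop
vertex 1.506 -3.14 -2.264
vertex 1.079 -3.137 -1.917
vertex 2.161 -2.271 -1.031
endloop
endfacet
facet normal -0.415 -0.759 -0.502
outer loop
vertex 1.079 -3.137 -1.917
vertex 1.519 -3.449 -1.809
vertex 1.093 -3.446 -1.462
endloop
endfacet
facet normal -0.748 0.538 0.388
outer loop
vertex 1.079 -3.137 -1.917
vertex 1.093 -3.446 -1.462
vertex 2.161 -2.271 -1.031
endloop
endfacet
facet normal -0.414 -0.760 -0.502
outer loop
vertex 1.093 -3.446 -1.462
vertex 1.519 -3.449 -1.809
vertex 1.533 -3.757 -1.354
endloop
endfacet
facet normal -0.293 -0.083 0.953
outer loop
vertex 1.093 -3.446 -1.462
vertex 1.533 -3.757 -1.354
vertex 2.161 -2.271 -1.031
endloop
endfacet
facet normal -0.413 -0.760 -0.502
outer loop
vertex 1.533 -3.757 -1.354
vertex 1.519 -3.449 -1.809
vertex 1.96 -3.76 -1.701
endloop
endfacet
facet normal 0.577 -0.399 0.713
outer loop
vertex 1.533 -3.757 -1.354
vertex 1.96 -3.76 -1.701
vertex 2.161 -2.271 -1.031
endloop
endfacet
facet normal -0.413 -0.760 -0.502
outer loop
vertex 1.96 -3.76 -1.701
vertex 1.519 -3.449 -1.809
vertex 1.946 -3.452 -2.156
endloop
endfacet
facet normal 0.991 -0.092 -0.093
outer loop
vertex 1.96 -3.76 -1.701
vertex 1.946 -3.452 -2.156
vertex 2.161 -2.271 -1.031
endloop
endfacet

endsolid
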